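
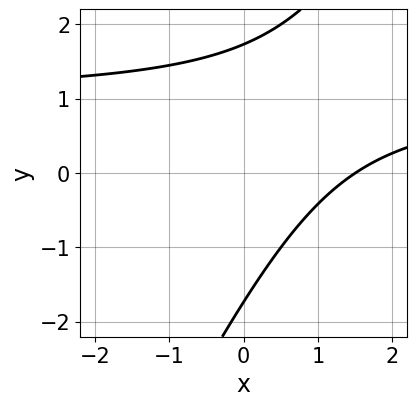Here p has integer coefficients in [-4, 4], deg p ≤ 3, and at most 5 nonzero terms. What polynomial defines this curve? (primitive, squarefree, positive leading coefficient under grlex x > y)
2*x*y - y^2 - 2*x + 3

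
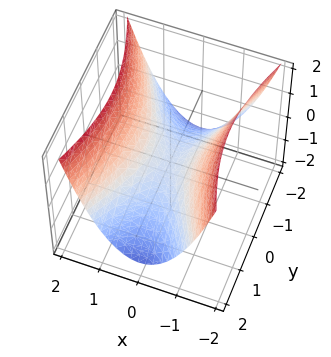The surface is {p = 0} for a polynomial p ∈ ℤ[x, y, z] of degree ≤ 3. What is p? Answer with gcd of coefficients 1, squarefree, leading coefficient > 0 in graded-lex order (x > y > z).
3*x^2 - y^2 - 3*z

deg p = 2.
Symmetries: mirror symmetry x ↦ −x ⇒ only even powers of x; mirror symmetry y ↦ −y ⇒ only even powers of y.
From the axis intercepts and sections: it crosses the z-axis at the gridline z = 0; it meets the x-axis at x = 0 (among the integer gridlines); it meets the y-axis at y = 0 (among the integer gridlines).
Putting this together gives p.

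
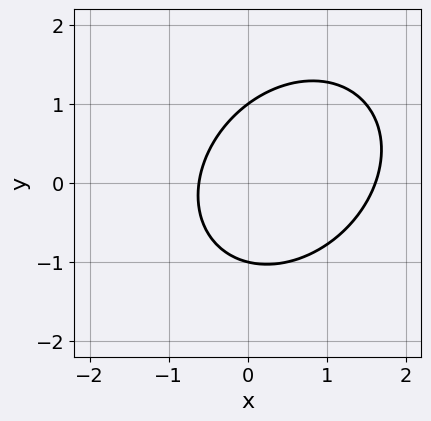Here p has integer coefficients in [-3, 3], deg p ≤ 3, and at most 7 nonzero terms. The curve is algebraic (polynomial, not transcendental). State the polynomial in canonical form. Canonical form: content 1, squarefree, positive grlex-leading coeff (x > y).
2*x^2 - x*y + 2*y^2 - 2*x - 2

First, the degree is 2 — no degree-1 curve has this shape.
Next, from the axis intercepts and sections: among the integer gridlines, it crosses the y-axis at y ∈ {-1, 1}.
Finally, together with the visible shape, these determine p as stated.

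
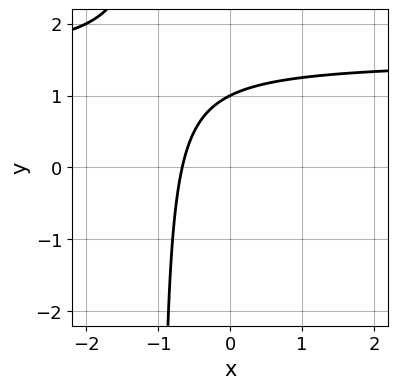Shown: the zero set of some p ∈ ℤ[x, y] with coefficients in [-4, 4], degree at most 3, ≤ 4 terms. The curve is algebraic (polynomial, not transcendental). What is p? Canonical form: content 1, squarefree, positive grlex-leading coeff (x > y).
2*x*y - 3*x + 2*y - 2

(a) deg p = 2.
(b) From the visible intercepts: one y-axis crossing is at y = 1.
(c) Together with the visible shape, these determine p as stated.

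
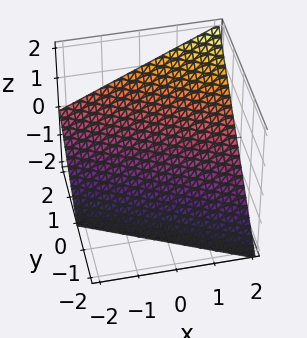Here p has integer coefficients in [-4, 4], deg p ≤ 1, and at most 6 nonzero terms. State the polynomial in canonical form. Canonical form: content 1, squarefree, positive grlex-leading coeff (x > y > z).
x + 2*y - 2*z - 2

1. Degree: every cross-section is a straight line — this is a plane, so deg p = 1.
2. Checking where it meets the axes: it crosses the x-axis at the gridline x = 2; it meets the z-axis at z = -1 (among the integer gridlines); it meets the y-axis at y = 1 (among the integer gridlines).
3. The integer polynomial consistent with all of this is the stated p.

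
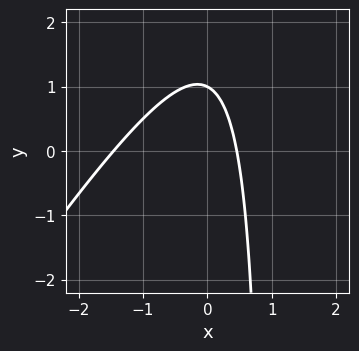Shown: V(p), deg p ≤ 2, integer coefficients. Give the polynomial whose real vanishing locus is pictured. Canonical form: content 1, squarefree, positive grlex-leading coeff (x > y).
The degree is 2 — a generic line meets the curve in up to 2 points.
Against the integer gridlines: it crosses the y-axis at the gridline y = 1.
The integer polynomial consistent with all of this is the stated p.

3*x^2 - 2*x*y + 3*x + 2*y - 2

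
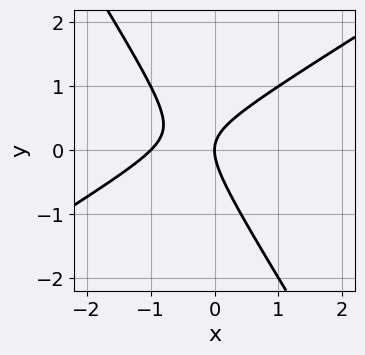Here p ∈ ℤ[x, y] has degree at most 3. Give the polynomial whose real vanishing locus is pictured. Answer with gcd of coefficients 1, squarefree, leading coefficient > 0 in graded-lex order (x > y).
x^2 - x*y - y^2 + x

(a) The degree is 2 — a generic line meets the curve in up to 2 points.
(b) Checking where it meets the axes: the x-axis gridline crossings are at x ∈ {-1, 0}; it meets the y-axis at y = 0 (among the integer gridlines).
(c) Solving for integer coefficients yields p as stated.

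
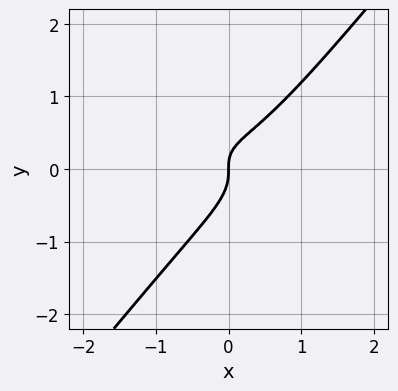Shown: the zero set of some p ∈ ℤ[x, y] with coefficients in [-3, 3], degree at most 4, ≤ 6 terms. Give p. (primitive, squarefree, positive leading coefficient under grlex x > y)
x^3 + 3*x*y^2 - 3*y^3 - x*y + x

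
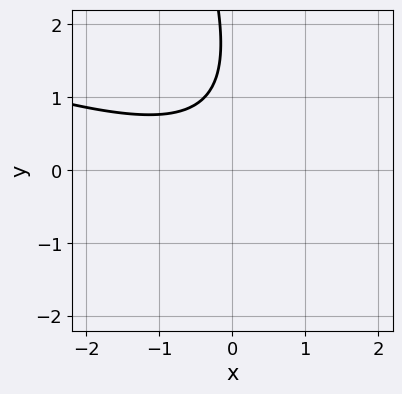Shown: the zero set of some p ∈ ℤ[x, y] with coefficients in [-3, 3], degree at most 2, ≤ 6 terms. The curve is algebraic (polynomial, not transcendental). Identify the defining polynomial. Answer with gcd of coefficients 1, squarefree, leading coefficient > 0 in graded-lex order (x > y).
x^2 + 3*x*y + y^2 - 3*y + 3

1. The degree is 2 — the shape is more complex than any degree-1 curve.
2. From the axis intercepts and sections: no x-intercept at any integer in the box; no y-intercept at any integer in the box.
3. Matching integer coefficients to the picture gives p.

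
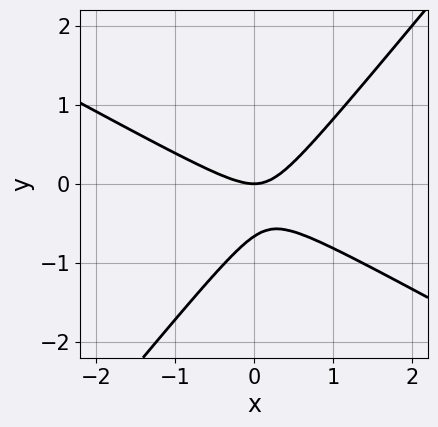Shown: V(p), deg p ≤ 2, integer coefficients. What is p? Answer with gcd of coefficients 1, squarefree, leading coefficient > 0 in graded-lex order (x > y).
2*x^2 + 2*x*y - 3*y^2 - 2*y

(a) The degree is 2 — no degree-1 curve has this shape.
(b) Checking where it meets the axes: one y-axis crossing is at y = 0; one x-axis crossing is at x = 0.
(c) Assembling these constraints gives the stated polynomial.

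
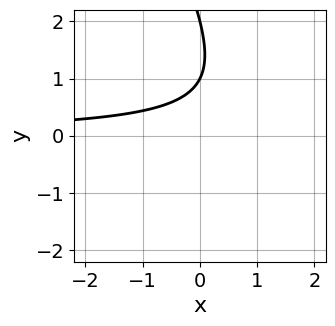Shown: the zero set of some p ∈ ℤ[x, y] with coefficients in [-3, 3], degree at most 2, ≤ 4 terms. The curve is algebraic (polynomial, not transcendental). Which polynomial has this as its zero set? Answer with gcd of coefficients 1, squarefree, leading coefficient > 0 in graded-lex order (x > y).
2*x*y + y^2 - 3*y + 2

The degree is 2 — the shape is more complex than any degree-1 curve.
Checking where it meets the axes: among the integer gridlines, it crosses the y-axis at y ∈ {1, 2}; the curve avoids every integer x-axis point in the box.
Assembling these constraints gives the stated polynomial.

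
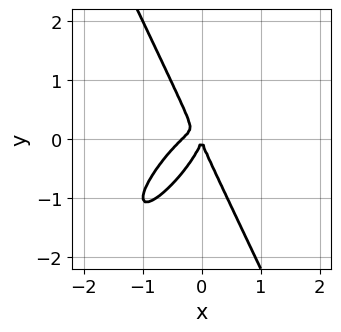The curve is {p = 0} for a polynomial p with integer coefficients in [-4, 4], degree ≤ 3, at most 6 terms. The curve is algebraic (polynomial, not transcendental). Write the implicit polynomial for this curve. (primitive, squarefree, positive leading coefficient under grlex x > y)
1. The degree is 3 — the shape is more complex than any degree-2 curve.
2. Against the integer gridlines: it meets the x-axis at x = 0 (among the integer gridlines); one y-axis crossing is at y = 0.
3. Together with the visible shape, these determine p as stated.

3*x^3 - 3*x^2*y + y^3 + x^2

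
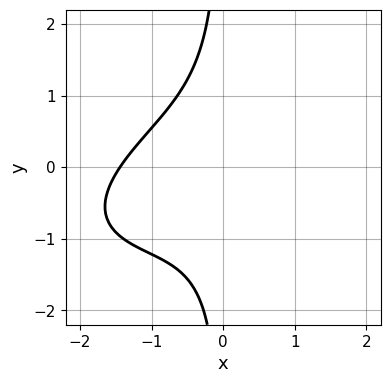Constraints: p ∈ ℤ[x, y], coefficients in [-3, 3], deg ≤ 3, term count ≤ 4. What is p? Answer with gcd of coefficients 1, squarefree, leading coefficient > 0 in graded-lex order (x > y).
x^3 - 2*x^2*y + 3*x*y^2 + 3

The degree is 3 — the shape is more complex than any degree-2 curve.
Reading off the gridlines: the curve avoids every integer y-axis point in the box.
The integer polynomial consistent with all of this is the stated p.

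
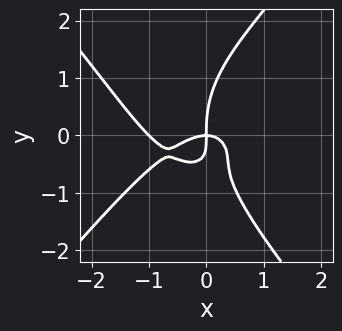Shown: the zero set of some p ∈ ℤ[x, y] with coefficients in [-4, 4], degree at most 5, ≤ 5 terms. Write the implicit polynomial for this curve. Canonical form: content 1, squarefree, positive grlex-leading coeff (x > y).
2*x^4 - y^4 + 2*x^3 + 3*x*y^2 + 2*x*y

1. Degree: a generic line meets the curve in up to 4 points, so deg p = 4.
2. Reading off the gridlines: among the integer gridlines, it crosses the x-axis at x ∈ {-1, 0}; it meets the y-axis at y = 0 (among the integer gridlines).
3. Matching integer coefficients to the picture gives p.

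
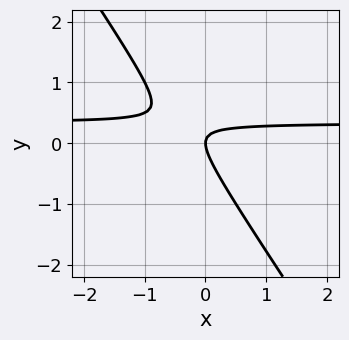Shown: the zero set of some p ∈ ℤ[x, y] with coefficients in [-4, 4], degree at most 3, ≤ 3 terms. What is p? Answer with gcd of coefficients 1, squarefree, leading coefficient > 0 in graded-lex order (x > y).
3*x*y + 2*y^2 - x

First, the degree is 2 — no degree-1 curve has this shape.
Next, against the integer gridlines: it crosses the x-axis at the gridline x = 0; one y-axis crossing is at y = 0.
Finally, matching integer coefficients to the picture gives p.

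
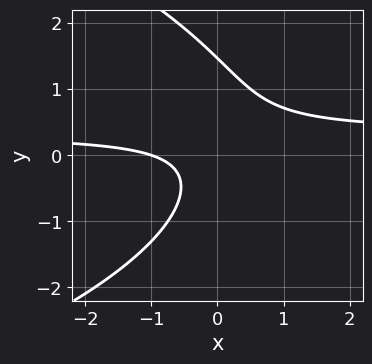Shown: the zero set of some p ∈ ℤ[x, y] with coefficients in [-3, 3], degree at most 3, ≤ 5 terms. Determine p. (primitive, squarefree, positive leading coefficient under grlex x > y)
(a) The degree is 3 — no degree-2 curve has this shape.
(b) Checking where it meets the axes: it meets the x-axis at x = -1 (among the integer gridlines).
(c) The integer polynomial consistent with all of this is the stated p.

y^3 + 3*x*y - y^2 - x - 1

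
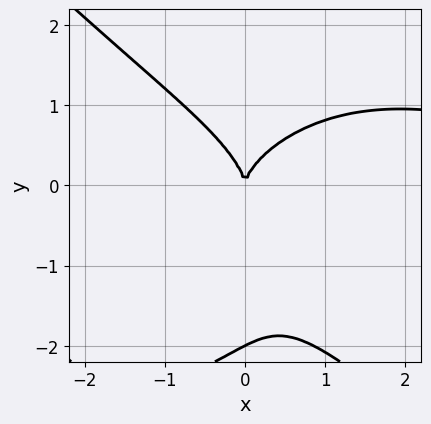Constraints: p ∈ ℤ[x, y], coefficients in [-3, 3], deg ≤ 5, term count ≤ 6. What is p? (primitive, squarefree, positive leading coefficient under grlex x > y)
x^3*y + y^4 + x*y^2 + 2*y^3 - 3*x^2

First, deg p = 4. A generic line meets the curve in up to 4 points.
Next, checking where it meets the axes: one x-axis crossing is at x = 0; the y-axis gridline crossings are at y ∈ {-2, 0}.
Finally, together with the visible shape, these determine p as stated.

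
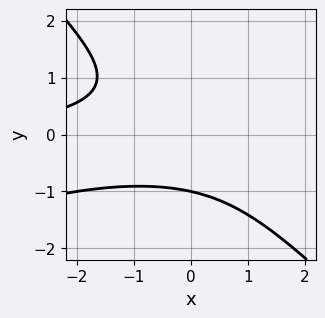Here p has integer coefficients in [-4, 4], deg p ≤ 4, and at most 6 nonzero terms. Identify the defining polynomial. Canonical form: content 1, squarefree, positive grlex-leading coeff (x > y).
x^2*y - 2*x*y^2 - 3*y^3 - 3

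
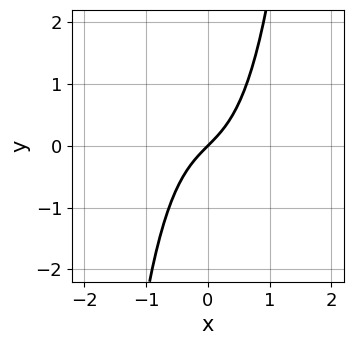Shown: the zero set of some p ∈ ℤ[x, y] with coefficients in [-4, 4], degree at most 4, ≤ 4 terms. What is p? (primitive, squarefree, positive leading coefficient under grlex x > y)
First, deg p = 3. No degree-2 curve has this shape.
Next, against the integer gridlines: it meets the x-axis at x = 0 (among the integer gridlines); one y-axis crossing is at y = 0.
Finally, assembling these constraints gives the stated polynomial.

3*x^3 + 2*x - 2*y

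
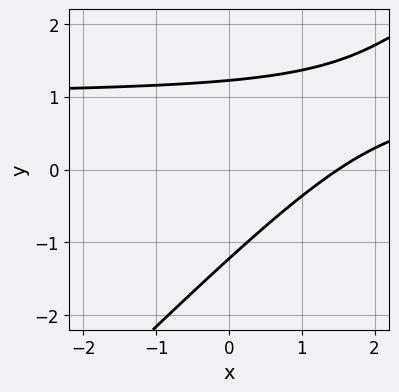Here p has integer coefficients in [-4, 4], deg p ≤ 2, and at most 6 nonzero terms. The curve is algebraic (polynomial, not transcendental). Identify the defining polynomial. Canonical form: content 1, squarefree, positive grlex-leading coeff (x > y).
(a) deg p = 2.
(b) Putting this together gives p.

2*x*y - 2*y^2 - 2*x + 3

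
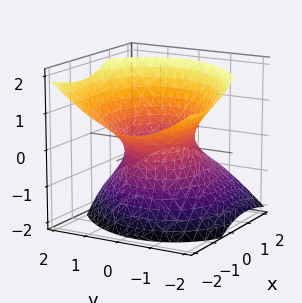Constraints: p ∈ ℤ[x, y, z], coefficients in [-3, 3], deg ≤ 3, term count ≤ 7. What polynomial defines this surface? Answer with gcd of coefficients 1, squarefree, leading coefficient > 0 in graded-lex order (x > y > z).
2*x^2 - x*y + 3*x*z + 3*y^2 - 3*z^2 - 3

(a) deg p = 2. A generic line meets the surface in up to 2 points.
(b) Observable constraints: among the integer gridlines, it crosses the y-axis at y ∈ {-1, 1}; it misses every integer gridline on the z-axis.
(c) Assembling these constraints gives the stated polynomial.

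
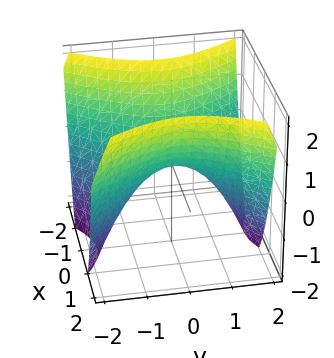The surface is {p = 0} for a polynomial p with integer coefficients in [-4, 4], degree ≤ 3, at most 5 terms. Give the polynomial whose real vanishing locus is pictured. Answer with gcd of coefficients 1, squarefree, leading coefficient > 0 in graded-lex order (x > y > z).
First, the degree is 2 — a hyperbolic paraboloid; a quadric.
Then, symmetries: mirror symmetry x ↦ −x ⇒ only even powers of x; mirror symmetry y ↦ −y ⇒ only even powers of y.
Then, observable constraints: one x-axis crossing is at x = 0; it meets the y-axis at y = 0 (among the integer gridlines); one z-axis crossing is at z = 0.
Finally, fitting integer coefficients to these (and the overall shape) gives p.

3*x^2 - 2*y^2 - 3*z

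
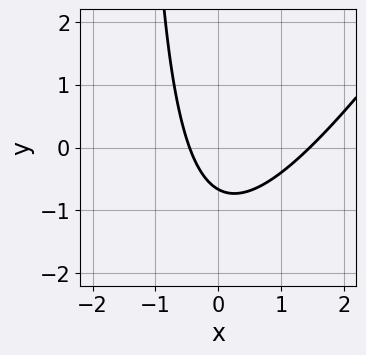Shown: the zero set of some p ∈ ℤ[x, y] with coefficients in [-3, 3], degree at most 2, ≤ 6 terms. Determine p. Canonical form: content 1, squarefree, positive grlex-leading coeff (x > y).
1. Degree: a generic line meets the curve in up to 2 points, so deg p = 2.
2. Matching integer coefficients to the picture gives p.

3*x^2 - 2*x*y - 3*x - 3*y - 2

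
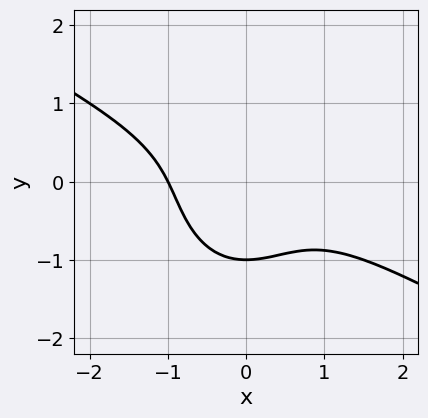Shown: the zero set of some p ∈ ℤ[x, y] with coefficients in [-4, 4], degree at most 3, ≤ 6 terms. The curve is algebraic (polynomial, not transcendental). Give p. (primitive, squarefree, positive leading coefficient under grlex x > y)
2*x^3 + 3*x^2*y + 2*y^3 + 2

(a) deg p = 3. No degree-2 curve has this shape.
(b) Observable constraints: it meets the y-axis at y = -1 (among the integer gridlines); one x-axis crossing is at x = -1.
(c) Together with the visible shape, these determine p as stated.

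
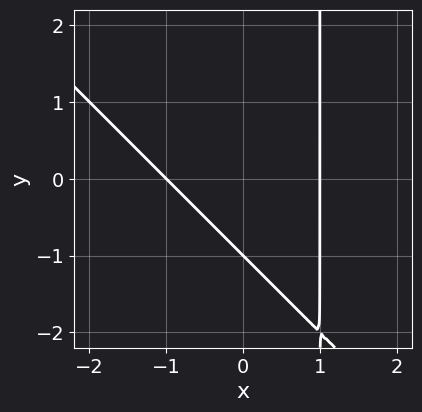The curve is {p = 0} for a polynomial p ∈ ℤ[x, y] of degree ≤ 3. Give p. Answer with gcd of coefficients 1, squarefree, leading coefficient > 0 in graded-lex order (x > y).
x^2 + x*y - y - 1

First, degree: no degree-1 curve has this shape, so deg p = 2.
Then, reading off the gridlines: the x-axis gridline crossings are at x ∈ {-1, 1}; it meets the y-axis at y = -1 (among the integer gridlines).
Finally, fitting integer coefficients to these (and the overall shape) gives p.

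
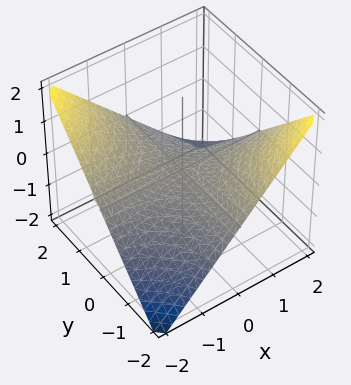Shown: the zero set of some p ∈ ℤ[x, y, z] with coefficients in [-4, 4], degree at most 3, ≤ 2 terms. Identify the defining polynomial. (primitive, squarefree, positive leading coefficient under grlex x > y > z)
x*y + 2*z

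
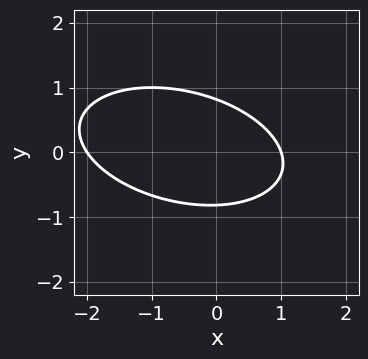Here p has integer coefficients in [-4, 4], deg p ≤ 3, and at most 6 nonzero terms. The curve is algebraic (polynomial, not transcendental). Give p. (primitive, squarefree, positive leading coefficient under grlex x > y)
x^2 + x*y + 3*y^2 + x - 2

1. The degree is 2 — no degree-1 curve has this shape.
2. Against the integer gridlines: among the integer gridlines, it crosses the x-axis at x ∈ {-2, 1}.
3. These observations pin down the coefficients.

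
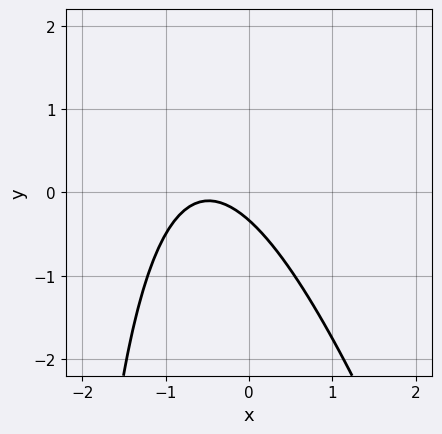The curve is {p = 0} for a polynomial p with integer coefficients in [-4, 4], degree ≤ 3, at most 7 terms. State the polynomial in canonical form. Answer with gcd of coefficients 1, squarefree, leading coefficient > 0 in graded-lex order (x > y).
3*x^2 + x*y + 3*x + 3*y + 1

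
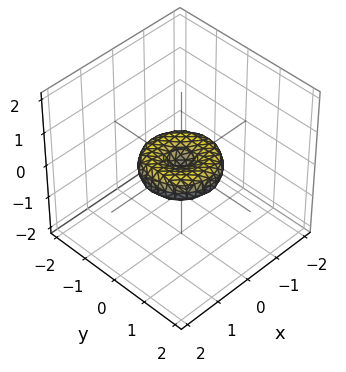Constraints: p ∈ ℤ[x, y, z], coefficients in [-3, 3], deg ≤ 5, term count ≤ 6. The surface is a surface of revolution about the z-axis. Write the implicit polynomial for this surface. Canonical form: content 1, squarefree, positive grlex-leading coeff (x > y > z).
1. deg p = 4. No degree-3 surface has this shape.
2. Symmetries: the z-axis is an axis of rotation, so x and y enter only as x² + y².
3. From the visible intercepts: a circular section at z = 0 has radius exactly 1; among the integer gridlines, it crosses the y-axis at y ∈ {-1, 0, 1}.
4. Fitting integer coefficients to these (and the overall shape) gives p. Check: (-1, 0, 0) on the x-axis lies on the surface, and p(-1, 0, 0) = 0. ✓

x^4 + 2*x^2*y^2 + y^4 - x^2 - y^2 + 2*z^2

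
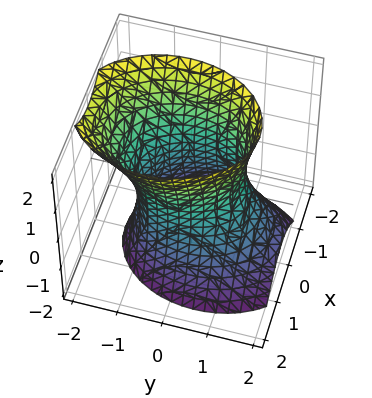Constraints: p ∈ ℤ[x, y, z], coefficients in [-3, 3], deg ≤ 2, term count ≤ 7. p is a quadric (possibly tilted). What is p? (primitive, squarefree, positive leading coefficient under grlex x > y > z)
3*x^2 + 2*y^2 + y*z - z^2 - 3

(a) The degree is 2 — no degree-1 surface has this shape.
(b) Reading off the gridlines: the x-axis gridline crossings are at x ∈ {-1, 1}; the surface avoids every integer z-axis point in the box.
(c) Fitting integer coefficients to these (and the overall shape) gives p.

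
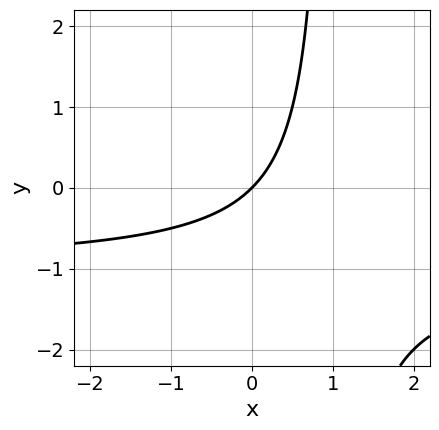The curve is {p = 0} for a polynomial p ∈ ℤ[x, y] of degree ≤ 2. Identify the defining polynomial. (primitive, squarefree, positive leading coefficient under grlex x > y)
x*y + x - y

(a) Degree: a generic line meets the curve in up to 2 points, so deg p = 2.
(b) Observable constraints: it meets the x-axis at x = 0 (among the integer gridlines); one y-axis crossing is at y = 0.
(c) Together with the visible shape, these determine p as stated.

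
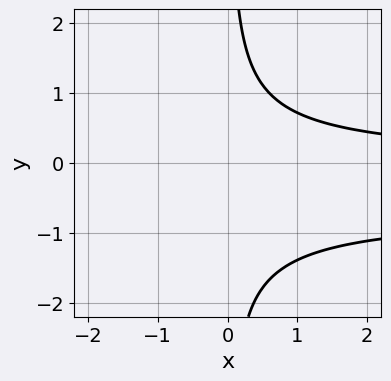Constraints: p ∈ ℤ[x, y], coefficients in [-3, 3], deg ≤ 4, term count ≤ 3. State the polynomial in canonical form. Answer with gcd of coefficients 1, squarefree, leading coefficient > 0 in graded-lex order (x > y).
3*x*y^2 + 2*x*y - 3

1. deg p = 3. No degree-2 curve has this shape.
2. Against the integer gridlines: the curve avoids every integer x-axis point in the box; the curve avoids every integer y-axis point in the box.
3. Fitting integer coefficients to these (and the overall shape) gives p.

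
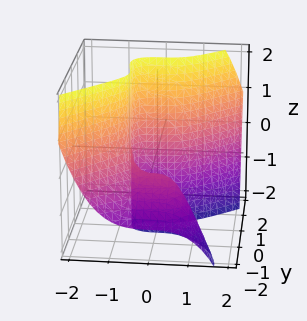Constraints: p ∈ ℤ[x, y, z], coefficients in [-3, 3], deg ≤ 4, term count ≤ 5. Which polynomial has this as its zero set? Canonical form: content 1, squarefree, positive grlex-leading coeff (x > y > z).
3*x^3 - 3*y^3 + 3*y^2*z - 3*y^2 + 1

First, degree: the shape is more complex than any degree-2 surface, so deg p = 3.
Next, against the integer gridlines: the surface avoids every integer z-axis point in the box.
Finally, these observations pin down the coefficients.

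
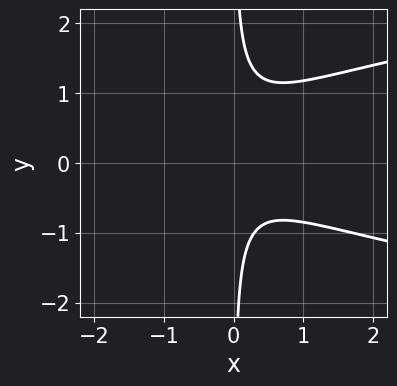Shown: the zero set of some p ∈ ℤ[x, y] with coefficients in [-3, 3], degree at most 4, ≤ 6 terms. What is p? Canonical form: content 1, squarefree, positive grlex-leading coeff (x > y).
First, degree: the shape is more complex than any degree-2 curve, so deg p = 3.
Next, from the visible intercepts: the curve avoids every integer x-axis point in the box; it misses every integer gridline on the y-axis.
Finally, together with the visible shape, these determine p as stated.

3*x*y^2 - 2*x^2 - x*y - 1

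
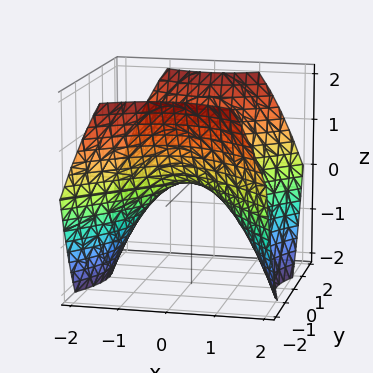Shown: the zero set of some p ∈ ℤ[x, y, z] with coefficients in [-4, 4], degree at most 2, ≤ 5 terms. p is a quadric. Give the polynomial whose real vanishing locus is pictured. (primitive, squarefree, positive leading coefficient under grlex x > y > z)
2*x^2 - 2*y^2 + 3*z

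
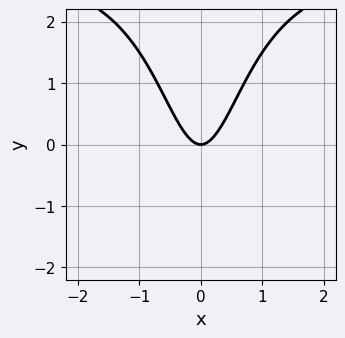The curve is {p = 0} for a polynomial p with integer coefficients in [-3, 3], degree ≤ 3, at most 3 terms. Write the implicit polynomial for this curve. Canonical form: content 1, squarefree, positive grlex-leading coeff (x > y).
The degree is 3 — no degree-2 curve has this shape.
Symmetries: it's symmetric under x → −x, forcing even powers of x.
Against the integer gridlines: it meets the x-axis at x = 0 (among the integer gridlines); it meets the y-axis at y = 0 (among the integer gridlines).
Assembling these constraints gives the stated polynomial.

x^2*y - 3*x^2 + y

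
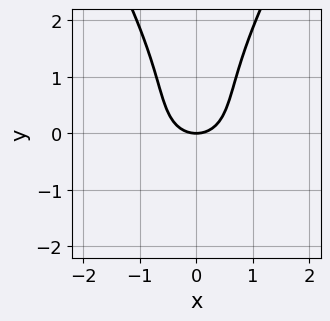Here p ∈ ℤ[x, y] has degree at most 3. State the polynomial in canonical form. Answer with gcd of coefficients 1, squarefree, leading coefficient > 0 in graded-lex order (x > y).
The degree is 3 — a generic line meets the curve in up to 3 points.
Symmetries: mirror symmetry x ↦ −x ⇒ only even powers of x.
Reading off the gridlines: it meets the y-axis at y = 0 (among the integer gridlines); it crosses the x-axis at the gridline x = 0.
These observations pin down the coefficients.

3*x^2*y - y^3 + 3*x^2 + y^2 - 3*y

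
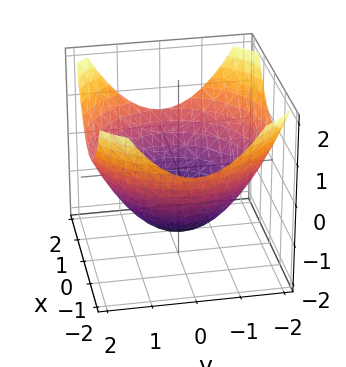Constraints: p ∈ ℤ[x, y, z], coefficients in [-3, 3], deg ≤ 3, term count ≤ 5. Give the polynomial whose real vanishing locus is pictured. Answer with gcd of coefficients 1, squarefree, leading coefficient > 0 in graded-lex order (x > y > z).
x^2 + y^2 - 2*z - 3

1. deg p = 2. No degree-1 surface has this shape.
2. Symmetries: the surface is invariant under rotation about z: p = q(x² + y², z).
3. Reading off the gridlines: a circular section at z = 0 has radius between 1 and 2.
4. Matching integer coefficients to the picture gives p.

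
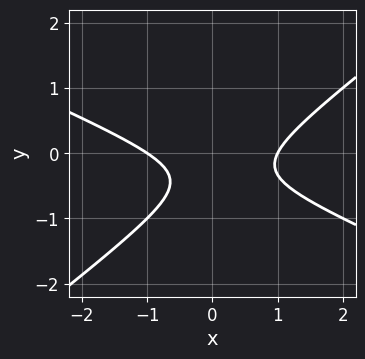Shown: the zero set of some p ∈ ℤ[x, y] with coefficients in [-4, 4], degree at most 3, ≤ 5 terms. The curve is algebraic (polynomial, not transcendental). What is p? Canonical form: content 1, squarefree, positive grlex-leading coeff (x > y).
First, degree: no degree-1 curve has this shape, so deg p = 2.
Next, reading off the gridlines: the x-axis gridline crossings are at x ∈ {-1, 1}; no y-intercept at any integer in the box.
Finally, fitting integer coefficients to these (and the overall shape) gives p.

x^2 + x*y - 3*y^2 - 2*y - 1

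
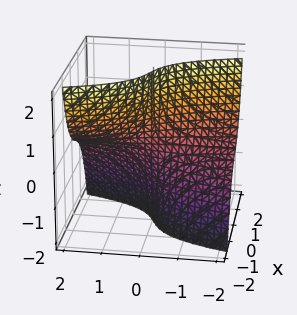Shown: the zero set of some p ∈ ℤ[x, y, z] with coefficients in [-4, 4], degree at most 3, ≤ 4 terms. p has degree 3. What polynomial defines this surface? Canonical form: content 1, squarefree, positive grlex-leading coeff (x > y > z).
3*x^3 + x^2 + 3*y*z + 3*x

(a) deg p = 3. A generic line meets the surface in up to 3 points.
(b) From the visible intercepts: one x-axis crossing is at x = 0; the visible y-axis segment lies entirely on the surface.
(c) Assembling these constraints gives the stated polynomial. Check: (0, 0, 2) on the z-axis lies on the surface, and p(0, 0, 2) = 0. ✓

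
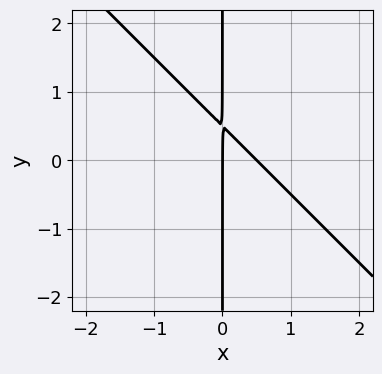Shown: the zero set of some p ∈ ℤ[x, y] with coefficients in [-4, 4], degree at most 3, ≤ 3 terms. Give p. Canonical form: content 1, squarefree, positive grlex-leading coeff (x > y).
Degree: the shape is more complex than any degree-1 curve, so deg p = 2.
Checking where it meets the axes: the visible y-axis segment lies entirely on the curve; it crosses the x-axis at the gridline x = 0.
Assembling these constraints gives the stated polynomial.

2*x^2 + 2*x*y - x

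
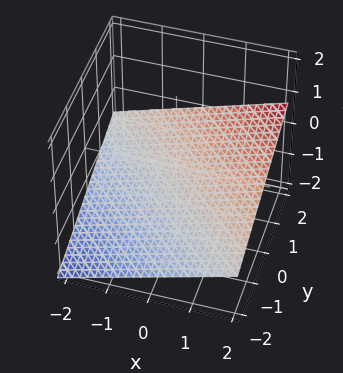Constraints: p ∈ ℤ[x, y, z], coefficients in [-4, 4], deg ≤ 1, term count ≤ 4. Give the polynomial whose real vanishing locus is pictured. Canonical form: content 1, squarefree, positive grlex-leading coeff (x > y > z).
x + y - 3*z - 2

First, the degree is 1 — every cross-section is a straight line — this is a plane.
Next, checking where it meets the axes: it meets the x-axis at x = 2 (among the integer gridlines); it crosses the y-axis at the gridline y = 2.
Finally, matching integer coefficients to the picture gives p.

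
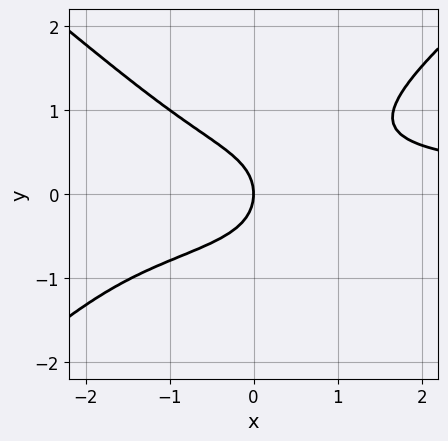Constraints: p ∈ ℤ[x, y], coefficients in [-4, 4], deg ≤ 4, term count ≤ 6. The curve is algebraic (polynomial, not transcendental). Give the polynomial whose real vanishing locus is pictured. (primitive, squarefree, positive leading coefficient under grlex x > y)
First, deg p = 4. A generic line meets the curve in up to 4 points.
Then, against the integer gridlines: it crosses the y-axis at the gridline y = 0; it crosses the x-axis at the gridline x = 0.
Finally, fitting integer coefficients to these (and the overall shape) gives p.

2*x^2*y^2 - 3*y^4 + x^2*y - 2*y^2 - 2*x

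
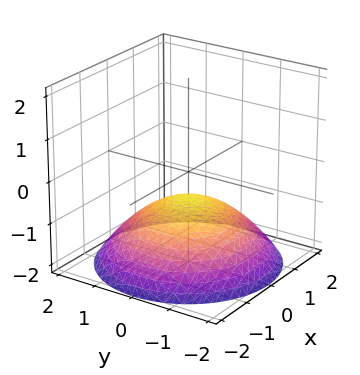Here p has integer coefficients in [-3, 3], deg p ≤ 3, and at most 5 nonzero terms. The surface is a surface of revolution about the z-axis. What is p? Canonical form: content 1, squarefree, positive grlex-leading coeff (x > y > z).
Degree: the shape is more complex than any degree-1 surface, so deg p = 2.
Symmetry: the surface is invariant under rotation about z: p = q(x² + y², z).
Against the integer gridlines: it misses every integer gridline on the x-axis; a circular section at z = -1 has radius exactly 1; it misses every integer gridline on the y-axis.
These observations pin down the coefficients.

x^2 + y^2 + 3*z + 2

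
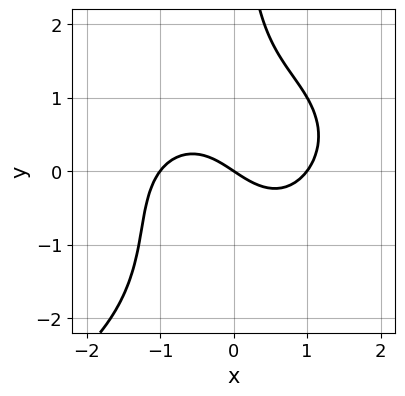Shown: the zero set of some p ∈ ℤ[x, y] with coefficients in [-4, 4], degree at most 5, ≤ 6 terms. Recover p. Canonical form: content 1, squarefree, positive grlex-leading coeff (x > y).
x*y^3 + 2*x^3 + 2*x*y^2 - 2*x - 3*y

(a) The degree is 4 — no degree-3 curve has this shape.
(b) Against the integer gridlines: among the integer gridlines, it crosses the x-axis at x ∈ {-1, 0, 1}; it crosses the y-axis at the gridline y = 0.
(c) These observations pin down the coefficients.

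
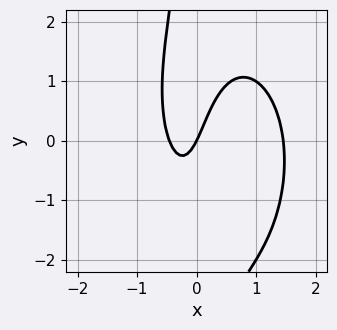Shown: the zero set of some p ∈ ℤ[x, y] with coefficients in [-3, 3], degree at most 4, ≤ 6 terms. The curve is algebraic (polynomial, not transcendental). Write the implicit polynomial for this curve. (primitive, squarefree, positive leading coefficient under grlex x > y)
First, the degree is 3 — a generic line meets the curve in up to 3 points.
Next, against the integer gridlines: it crosses the y-axis at the gridline y = 0; one x-axis crossing is at x = 0.
Finally, matching integer coefficients to the picture gives p.

3*x^3 + x*y^2 - 3*x^2 - 2*x + y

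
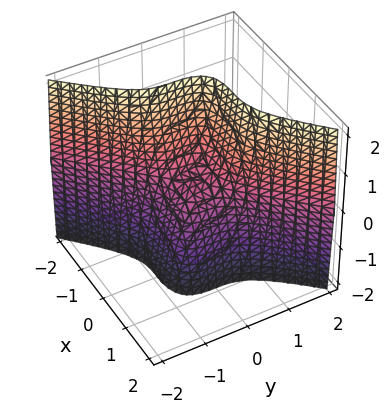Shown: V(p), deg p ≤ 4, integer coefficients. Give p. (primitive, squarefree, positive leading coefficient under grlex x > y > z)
3*x^3 - 3*y^3 + z

1. The degree is 3 — no degree-2 surface has this shape.
2. From the axis intercepts and sections: it meets the y-axis at y = 0 (among the integer gridlines); one z-axis crossing is at z = 0; it meets the x-axis at x = 0 (among the integer gridlines).
3. Matching integer coefficients to the picture gives p.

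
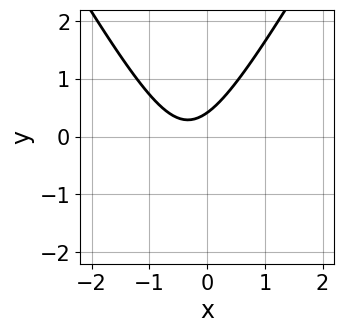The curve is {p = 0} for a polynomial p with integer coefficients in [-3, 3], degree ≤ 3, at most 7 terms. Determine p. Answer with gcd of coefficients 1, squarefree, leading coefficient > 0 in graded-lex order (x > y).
deg p = 2.
Against the integer gridlines: no x-intercept at any integer in the box.
Putting this together gives p.

3*x^2 - y^2 + 2*x - 2*y + 1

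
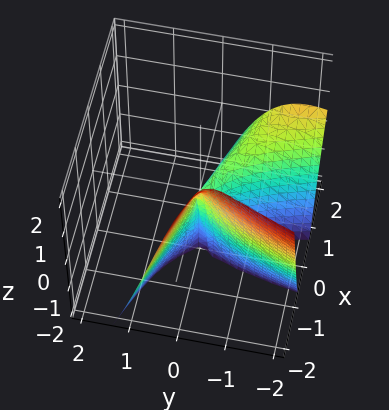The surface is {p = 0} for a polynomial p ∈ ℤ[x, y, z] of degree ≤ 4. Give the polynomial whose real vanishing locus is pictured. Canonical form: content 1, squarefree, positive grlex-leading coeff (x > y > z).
x^3 + 3*x^2*y + x^2*z + y^2*z + 3*y^2

The degree is 3 — no degree-2 surface has this shape.
Observable constraints: the visible z-axis segment lies entirely on the surface; it crosses the x-axis at the gridline x = 0.
The integer polynomial consistent with all of this is the stated p.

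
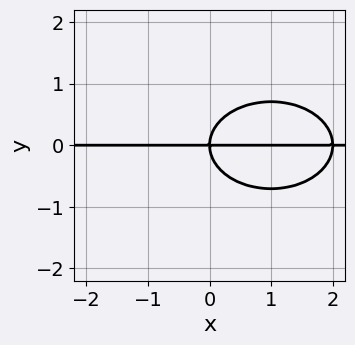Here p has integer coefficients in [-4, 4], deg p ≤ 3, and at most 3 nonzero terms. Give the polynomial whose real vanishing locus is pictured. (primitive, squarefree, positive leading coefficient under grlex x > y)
x^2*y + 2*y^3 - 2*x*y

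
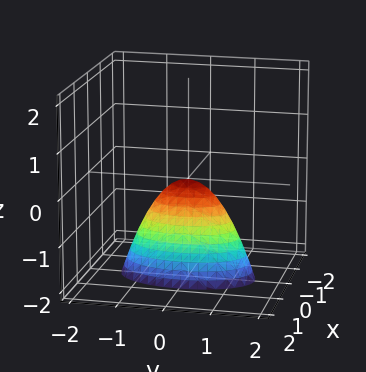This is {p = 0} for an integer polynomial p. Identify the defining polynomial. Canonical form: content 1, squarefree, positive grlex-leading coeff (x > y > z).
3*x^2 + y^2 + z

1. deg p = 2.
2. Symmetries: the y ↦ −y reflection is a symmetry, so y appears only in even powers; the x ↦ −x reflection is a symmetry, so x appears only in even powers.
3. Against the integer gridlines: it crosses the y-axis at the gridline y = 0; it crosses the x-axis at the gridline x = 0.
4. Assembling these constraints gives the stated polynomial.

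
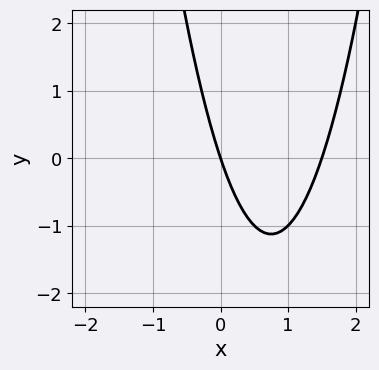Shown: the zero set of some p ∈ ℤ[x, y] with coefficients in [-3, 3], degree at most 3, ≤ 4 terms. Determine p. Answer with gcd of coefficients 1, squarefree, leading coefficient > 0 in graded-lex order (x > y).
2*x^2 - 3*x - y

1. Degree: no degree-1 curve has this shape, so deg p = 2.
2. Checking where it meets the axes: it crosses the y-axis at the gridline y = 0; one x-axis crossing is at x = 0.
3. Matching integer coefficients to the picture gives p.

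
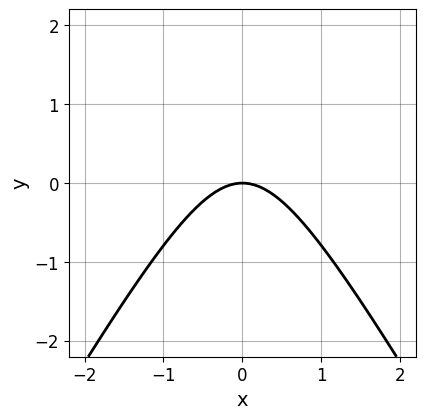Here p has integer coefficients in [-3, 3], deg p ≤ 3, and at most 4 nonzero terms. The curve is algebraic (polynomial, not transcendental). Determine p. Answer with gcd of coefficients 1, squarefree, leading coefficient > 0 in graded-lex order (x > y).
3*x^2 - y^2 + 3*y

The degree is 2 — no degree-1 curve has this shape.
Symmetries: it's symmetric under x → −x, forcing even powers of x.
From the axis intercepts and sections: it crosses the y-axis at the gridline y = 0; one x-axis crossing is at x = 0.
The integer polynomial consistent with all of this is the stated p.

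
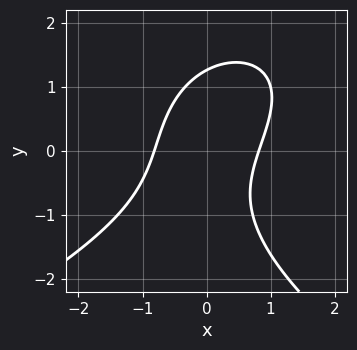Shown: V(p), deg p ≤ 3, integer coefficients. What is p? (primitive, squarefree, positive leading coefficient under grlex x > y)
y^3 + 3*x^2 - 2*x*y - 2

1. deg p = 3. No degree-2 curve has this shape.
2. The integer polynomial consistent with all of this is the stated p.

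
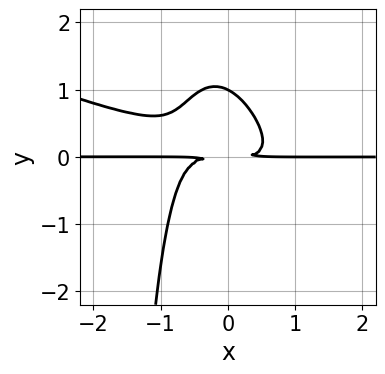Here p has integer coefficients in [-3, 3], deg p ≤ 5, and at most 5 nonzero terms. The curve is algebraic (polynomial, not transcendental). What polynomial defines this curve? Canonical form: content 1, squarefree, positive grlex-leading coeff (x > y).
x^3*y + 3*x^2*y^2 + x*y^3 + 2*y^3 - 2*y^2

First, the degree is 4 — no degree-3 curve has this shape.
Then, observable constraints: it crosses the y-axis at the gridline y = 1; every point of the x-axis in the box is on the curve.
Finally, solving for integer coefficients yields p as stated.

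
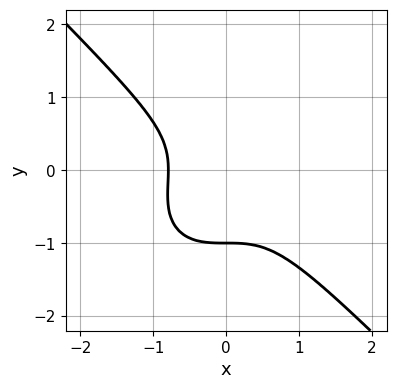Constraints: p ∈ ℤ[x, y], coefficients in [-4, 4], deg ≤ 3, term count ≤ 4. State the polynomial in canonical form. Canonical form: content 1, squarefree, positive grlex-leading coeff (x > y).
2*x^3 + 2*y^3 + y^2 + 1

First, deg p = 3. The shape is more complex than any degree-2 curve.
Next, checking where it meets the axes: one y-axis crossing is at y = -1.
Finally, the integer polynomial consistent with all of this is the stated p.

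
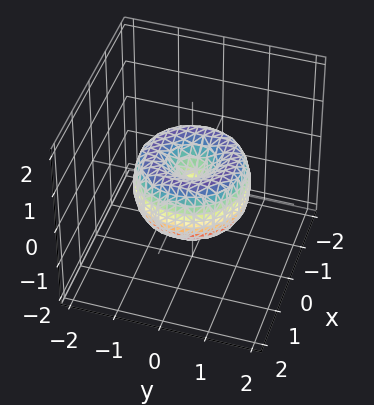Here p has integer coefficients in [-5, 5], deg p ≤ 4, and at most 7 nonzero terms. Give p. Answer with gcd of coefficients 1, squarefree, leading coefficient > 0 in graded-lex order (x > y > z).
2*x^4 + 4*x^2*y^2 + 2*y^4 - 3*x^2 - 3*y^2 + 2*z^2

(a) deg p = 4. No degree-3 surface has this shape.
(b) Symmetries: rotational symmetry about the z-axis ⇒ p depends on x, y only through x² + y².
(c) Against the integer gridlines: a circular section at z = 0 has radius between 1 and 2; one y-axis crossing is at y = 0; it crosses the x-axis at the gridline x = 0.
(d) Fitting integer coefficients to these (and the overall shape) gives p.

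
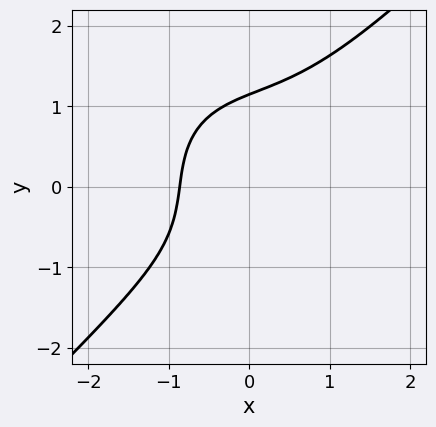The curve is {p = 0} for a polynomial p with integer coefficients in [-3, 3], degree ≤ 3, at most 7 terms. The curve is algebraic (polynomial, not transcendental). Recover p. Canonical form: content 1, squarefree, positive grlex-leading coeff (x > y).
(a) deg p = 3. No degree-2 curve has this shape.
(b) The integer polynomial consistent with all of this is the stated p.

2*x^3 - 2*y^3 + x*y + 2*x + 3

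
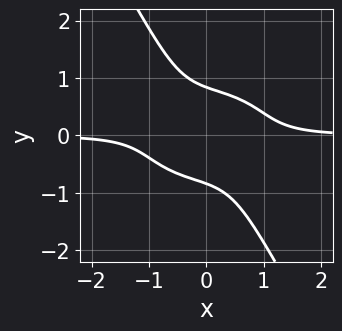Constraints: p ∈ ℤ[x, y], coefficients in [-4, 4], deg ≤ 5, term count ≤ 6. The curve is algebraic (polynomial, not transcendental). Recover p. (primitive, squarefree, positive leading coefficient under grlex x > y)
2*x^3*y + 3*x*y^3 + 2*y^4 - 1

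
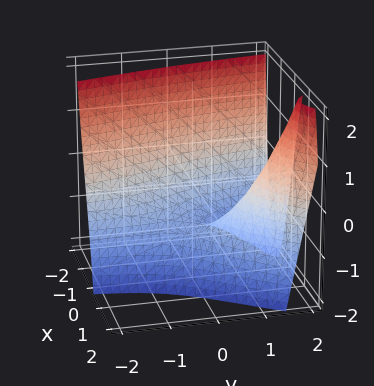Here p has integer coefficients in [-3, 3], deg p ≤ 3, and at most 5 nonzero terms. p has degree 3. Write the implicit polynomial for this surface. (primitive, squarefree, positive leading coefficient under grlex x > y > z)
2*x^3 - x^2*y - 3*x*y + 2*z + 2

1. Degree: the shape is more complex than any degree-2 surface, so deg p = 3.
2. From the visible intercepts: one x-axis crossing is at x = -1; it meets the z-axis at z = -1 (among the integer gridlines); the surface avoids every integer y-axis point in the box.
3. These observations pin down the coefficients.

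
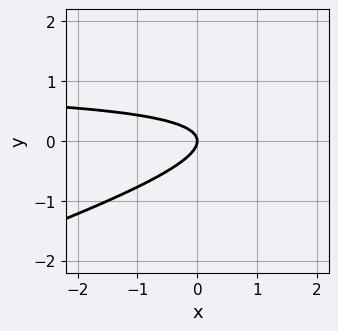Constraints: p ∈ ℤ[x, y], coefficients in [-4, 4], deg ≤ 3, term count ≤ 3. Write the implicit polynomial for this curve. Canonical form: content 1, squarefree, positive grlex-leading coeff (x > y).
x*y - 3*y^2 - x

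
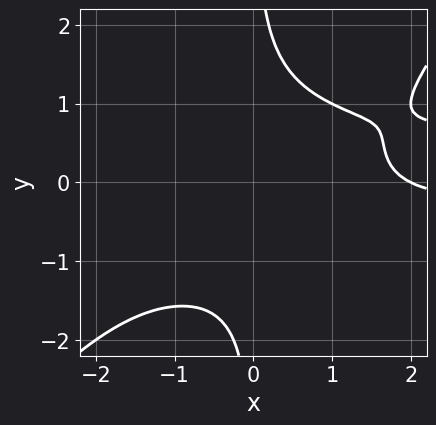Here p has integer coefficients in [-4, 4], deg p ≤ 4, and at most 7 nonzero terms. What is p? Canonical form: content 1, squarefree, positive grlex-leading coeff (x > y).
x^2*y^2 - x*y^3 - x*y - x + 2

First, degree: the shape is more complex than any degree-3 curve, so deg p = 4.
Next, against the integer gridlines: the curve avoids every integer y-axis point in the box; it crosses the x-axis at the gridline x = 2.
Finally, matching integer coefficients to the picture gives p.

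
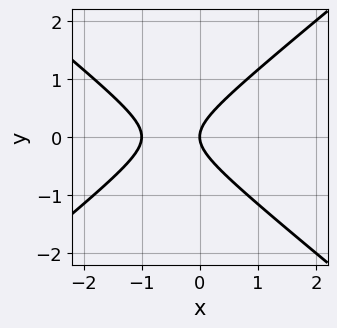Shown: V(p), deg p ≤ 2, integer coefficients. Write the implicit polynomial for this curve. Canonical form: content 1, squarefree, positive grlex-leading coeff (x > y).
2*x^2 - 3*y^2 + 2*x

1. Degree: the shape is more complex than any degree-1 curve, so deg p = 2.
2. Symmetries: it's symmetric under y → −y, forcing even powers of y.
3. Observable constraints: one y-axis crossing is at y = 0; the x-axis gridline crossings are at x ∈ {-1, 0}.
4. Putting this together gives p.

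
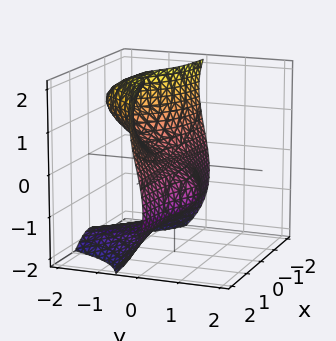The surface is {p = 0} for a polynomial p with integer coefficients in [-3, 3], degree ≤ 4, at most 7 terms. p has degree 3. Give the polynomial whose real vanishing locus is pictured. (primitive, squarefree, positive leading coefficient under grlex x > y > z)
deg p = 3. No degree-2 surface has this shape.
From the visible intercepts: it crosses the y-axis at the gridline y = 0; it crosses the z-axis at the gridline z = 0.
These observations pin down the coefficients. Check: (2, 0, 0) on the x-axis lies on the surface, and p(2, 0, 0) = 0. ✓

3*x^2*y - z^3 + z^2 + 2*y + 3*z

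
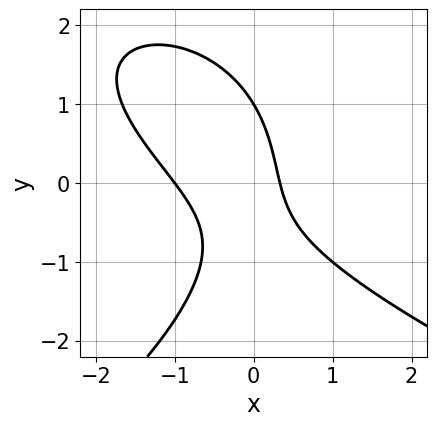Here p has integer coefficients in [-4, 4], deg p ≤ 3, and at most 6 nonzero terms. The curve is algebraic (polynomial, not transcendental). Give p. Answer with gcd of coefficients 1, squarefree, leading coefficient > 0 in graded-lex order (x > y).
y^3 + 3*x^2 + 3*x*y + 2*x - 1

The degree is 3 — the shape is more complex than any degree-2 curve.
Reading off the gridlines: one x-axis crossing is at x = -1; it crosses the y-axis at the gridline y = 1.
The integer polynomial consistent with all of this is the stated p.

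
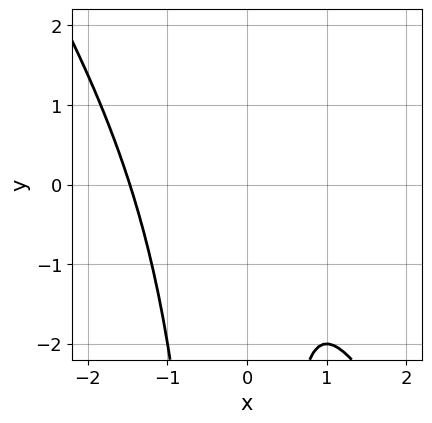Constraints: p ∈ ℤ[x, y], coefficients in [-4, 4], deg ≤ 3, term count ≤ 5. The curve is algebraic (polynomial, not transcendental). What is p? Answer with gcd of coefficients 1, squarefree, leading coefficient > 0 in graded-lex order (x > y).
3*x^3 + 2*x^2*y + x^2 - 3*x + 3

deg p = 3.
Against the integer gridlines: the curve avoids every integer y-axis point in the box.
Solving for integer coefficients yields p as stated.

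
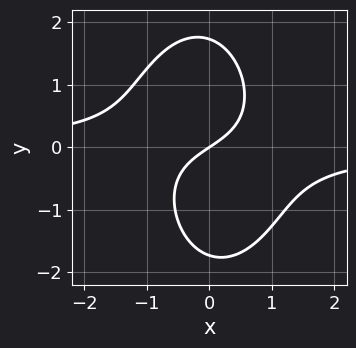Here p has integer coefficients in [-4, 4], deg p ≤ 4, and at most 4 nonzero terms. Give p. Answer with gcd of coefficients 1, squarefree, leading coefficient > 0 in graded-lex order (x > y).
deg p = 3.
From the visible intercepts: one x-axis crossing is at x = 0; one y-axis crossing is at y = 0.
These observations pin down the coefficients.

3*x^2*y + y^3 + 2*x - 3*y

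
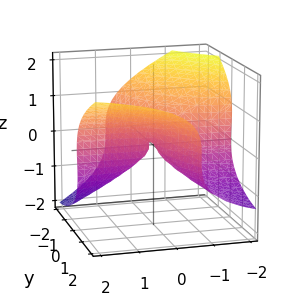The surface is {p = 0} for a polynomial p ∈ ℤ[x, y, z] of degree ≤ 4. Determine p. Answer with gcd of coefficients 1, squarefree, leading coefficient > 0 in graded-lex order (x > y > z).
x*z^2 + 2*z^3 - 3*x*y - y^2

(a) deg p = 3. The shape is more complex than any degree-2 surface.
(b) Against the integer gridlines: it crosses the z-axis at the gridline z = 0; one y-axis crossing is at y = 0; the visible x-axis segment lies entirely on the surface.
(c) Putting this together gives p.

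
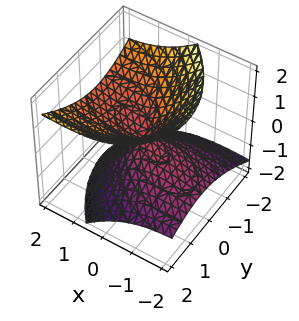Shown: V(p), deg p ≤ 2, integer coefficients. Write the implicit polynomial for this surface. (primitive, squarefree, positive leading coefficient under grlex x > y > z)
x^2 + x*y - 3*x*z + 2*y^2 - 3*z^2

The degree is 2 — a generic line meets the surface in up to 2 points.
Checking where it meets the axes: it crosses the x-axis at the gridline x = 0; one z-axis crossing is at z = 0; it crosses the y-axis at the gridline y = 0.
The integer polynomial consistent with all of this is the stated p.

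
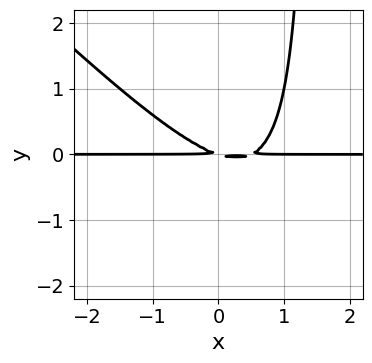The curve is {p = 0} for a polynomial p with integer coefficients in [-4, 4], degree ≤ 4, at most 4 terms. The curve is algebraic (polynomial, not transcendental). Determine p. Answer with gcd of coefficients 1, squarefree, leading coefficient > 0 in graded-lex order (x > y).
2*x^2*y + 2*x*y^2 - x*y - 3*y^2

1. deg p = 3. A generic line meets the curve in up to 3 points.
2. Reading off the gridlines: the visible x-axis segment lies entirely on the curve.
3. These observations pin down the coefficients.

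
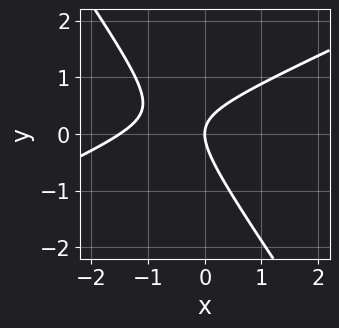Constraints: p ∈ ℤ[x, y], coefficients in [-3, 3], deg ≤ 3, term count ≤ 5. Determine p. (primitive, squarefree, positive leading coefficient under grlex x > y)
(a) Degree: the shape is more complex than any degree-1 curve, so deg p = 2.
(b) From the axis intercepts and sections: it crosses the y-axis at the gridline y = 0; it crosses the x-axis at the gridline x = 0.
(c) These observations pin down the coefficients.

2*x^2 - 3*x*y - 3*y^2 + 3*x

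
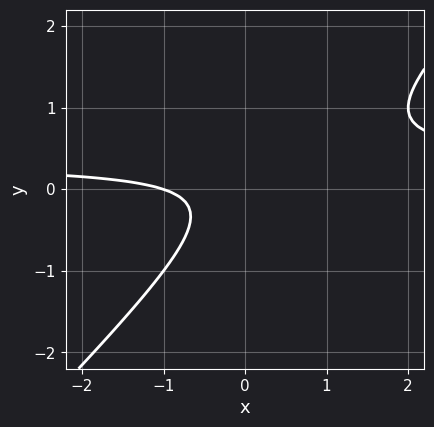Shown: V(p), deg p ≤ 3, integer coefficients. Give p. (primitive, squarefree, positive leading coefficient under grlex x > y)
The degree is 2 — a generic line meets the curve in up to 2 points.
Reading off the gridlines: it misses every integer gridline on the y-axis; it meets the x-axis at x = -1 (among the integer gridlines).
Together with the visible shape, these determine p as stated.

3*x*y - 3*y^2 - x - 1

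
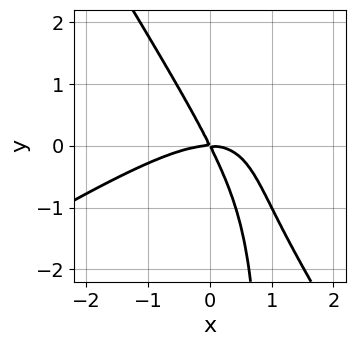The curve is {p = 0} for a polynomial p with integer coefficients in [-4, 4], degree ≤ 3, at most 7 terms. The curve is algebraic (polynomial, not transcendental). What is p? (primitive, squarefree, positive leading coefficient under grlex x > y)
x^3 - x^2*y - x*y^2 + 2*x*y + y^2

First, deg p = 3. No degree-2 curve has this shape.
Then, reading off the gridlines: it meets the y-axis at y = 0 (among the integer gridlines); one x-axis crossing is at x = 0.
Finally, together with the visible shape, these determine p as stated.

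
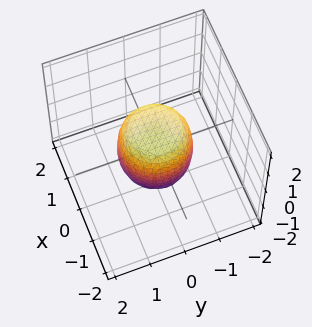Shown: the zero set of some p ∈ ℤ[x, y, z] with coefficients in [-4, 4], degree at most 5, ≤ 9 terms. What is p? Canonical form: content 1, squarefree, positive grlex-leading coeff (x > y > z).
(a) Degree: the shape is more complex than any degree-3 surface, so deg p = 4.
(b) By symmetry, the z-axis is an axis of rotation, so x and y enter only as x² + y².
(c) Observable constraints: among the integer gridlines, it crosses the x-axis at x ∈ {-1, 1}; the y-axis gridline crossings are at y ∈ {-1, 1}; among the integer gridlines, it crosses the z-axis at z ∈ {-1, 1}.
(d) Together with the visible shape, these determine p as stated.

2*x^4 + 4*x^2*y^2 + 2*y^4 - x^2 - y^2 + z^2 - 1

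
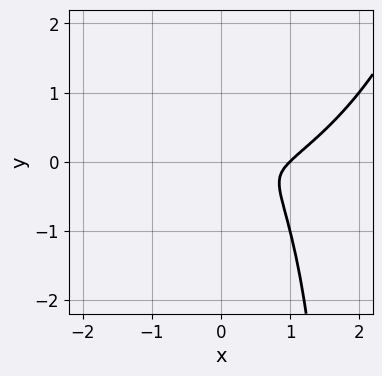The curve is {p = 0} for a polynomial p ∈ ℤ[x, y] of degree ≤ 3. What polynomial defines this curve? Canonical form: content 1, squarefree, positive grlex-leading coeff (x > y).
x^3 - x^2*y + x*y^2 - x^2 - 2*y^2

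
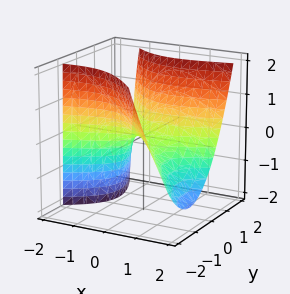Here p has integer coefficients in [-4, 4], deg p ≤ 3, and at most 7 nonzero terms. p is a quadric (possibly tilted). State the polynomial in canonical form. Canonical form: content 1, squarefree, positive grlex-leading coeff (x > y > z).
x^2 - 2*x*y + x*z - 2*y^2 + 2*z

deg p = 2.
Reading off the gridlines: it meets the x-axis at x = 0 (among the integer gridlines); it crosses the y-axis at the gridline y = 0; one z-axis crossing is at z = 0.
Together with the visible shape, these determine p as stated.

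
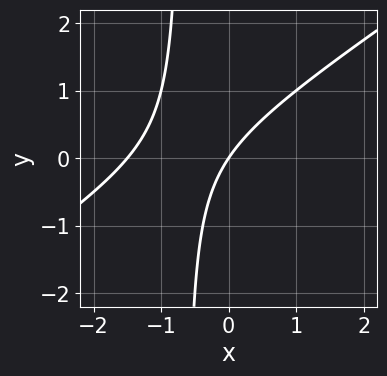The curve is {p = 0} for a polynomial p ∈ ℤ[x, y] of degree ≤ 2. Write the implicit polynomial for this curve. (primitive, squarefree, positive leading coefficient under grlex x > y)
(a) The degree is 2 — the shape is more complex than any degree-1 curve.
(b) Observable constraints: one x-axis crossing is at x = 0; it meets the y-axis at y = 0 (among the integer gridlines).
(c) Together with the visible shape, these determine p as stated.

2*x^2 - 3*x*y + 3*x - 2*y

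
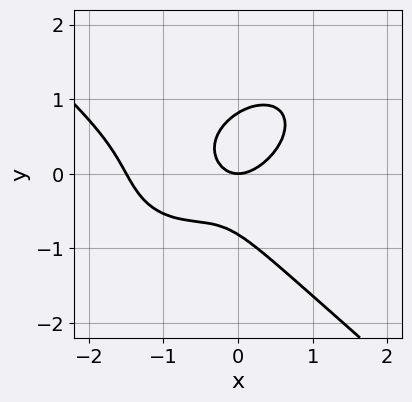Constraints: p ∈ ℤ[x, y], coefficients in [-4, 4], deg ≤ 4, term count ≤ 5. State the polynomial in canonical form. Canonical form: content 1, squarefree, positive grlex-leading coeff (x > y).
First, deg p = 3. A generic line meets the curve in up to 3 points.
Next, from the axis intercepts and sections: one y-axis crossing is at y = 0; one x-axis crossing is at x = 0.
Finally, the integer polynomial consistent with all of this is the stated p.

2*x^3 + 3*y^3 + 3*x^2 - 3*x*y - 2*y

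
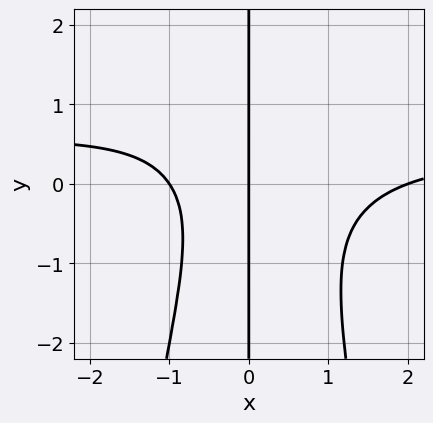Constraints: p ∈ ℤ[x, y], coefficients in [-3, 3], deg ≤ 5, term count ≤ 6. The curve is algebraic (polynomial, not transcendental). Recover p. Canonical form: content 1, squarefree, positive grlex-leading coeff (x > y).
2*x^3*y - x^3 + x*y^2 + x^2 + 2*x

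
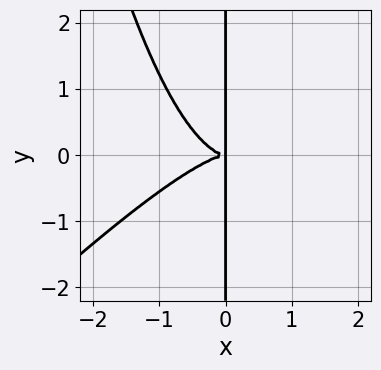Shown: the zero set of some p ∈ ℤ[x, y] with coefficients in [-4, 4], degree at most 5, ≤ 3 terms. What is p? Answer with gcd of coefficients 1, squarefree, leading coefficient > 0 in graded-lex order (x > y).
2*x^4 - 2*x^3*y + 3*x*y^2

First, degree: the shape is more complex than any degree-3 curve, so deg p = 4.
Next, against the integer gridlines: every point of the y-axis in the box is on the curve.
Finally, together with the visible shape, these determine p as stated.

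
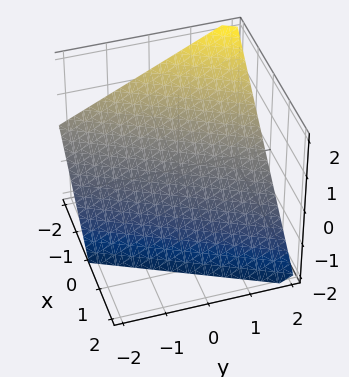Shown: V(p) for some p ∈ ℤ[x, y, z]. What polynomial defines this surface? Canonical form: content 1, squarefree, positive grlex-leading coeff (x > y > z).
2*x - y + 2*z + 2

First, degree: the surface is flat (a plane), so deg p = 1.
Then, from the visible intercepts: one z-axis crossing is at z = -1; it crosses the x-axis at the gridline x = -1; it meets the y-axis at y = 2 (among the integer gridlines).
Finally, these observations pin down the coefficients.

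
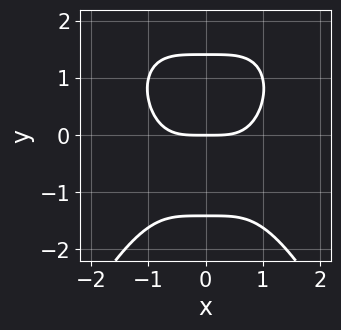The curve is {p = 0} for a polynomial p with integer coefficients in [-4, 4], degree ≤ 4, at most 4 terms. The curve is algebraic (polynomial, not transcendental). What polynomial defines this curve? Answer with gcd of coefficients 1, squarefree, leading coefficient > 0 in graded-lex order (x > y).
x^4 + y^3 - 2*y

1. Degree: the shape is more complex than any degree-3 curve, so deg p = 4.
2. Symmetries: it's symmetric under x → −x, forcing even powers of x.
3. Checking where it meets the axes: it crosses the y-axis at the gridline y = 0; it crosses the x-axis at the gridline x = 0.
4. Assembling these constraints gives the stated polynomial.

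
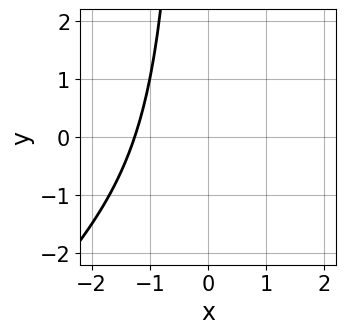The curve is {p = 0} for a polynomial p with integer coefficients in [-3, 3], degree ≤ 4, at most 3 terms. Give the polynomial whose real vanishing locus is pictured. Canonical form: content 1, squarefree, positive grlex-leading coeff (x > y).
First, degree: no degree-2 curve has this shape, so deg p = 3.
Then, checking where it meets the axes: it misses every integer gridline on the y-axis.
Finally, matching integer coefficients to the picture gives p.

x^3 - x^2*y + 2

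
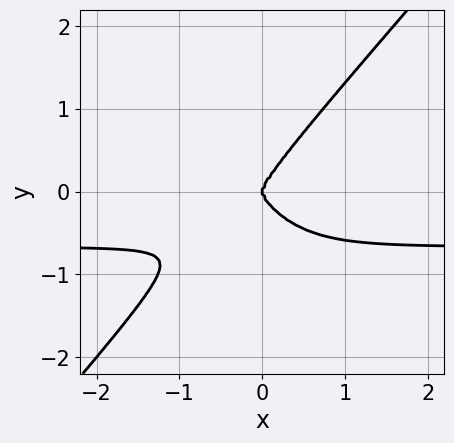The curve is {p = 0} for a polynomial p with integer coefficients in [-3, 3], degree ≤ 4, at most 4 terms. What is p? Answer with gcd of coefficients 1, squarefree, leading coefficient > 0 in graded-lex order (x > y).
3*x^3*y - 2*y^4 + 2*x^3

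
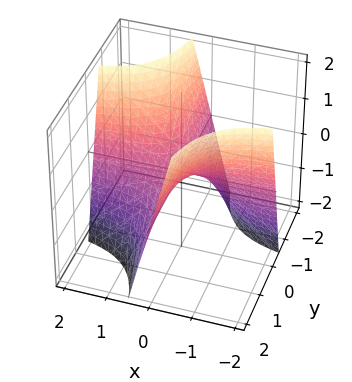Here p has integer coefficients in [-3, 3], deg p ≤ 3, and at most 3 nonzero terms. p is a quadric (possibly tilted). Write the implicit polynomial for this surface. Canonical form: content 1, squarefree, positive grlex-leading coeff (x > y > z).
First, deg p = 2. The shape is more complex than any degree-1 surface.
Then, from the axis intercepts and sections: every point of the x-axis in the box is on the surface; one z-axis crossing is at z = 0; the visible y-axis segment lies entirely on the surface.
Finally, solving for integer coefficients yields p as stated.

2*x*y + z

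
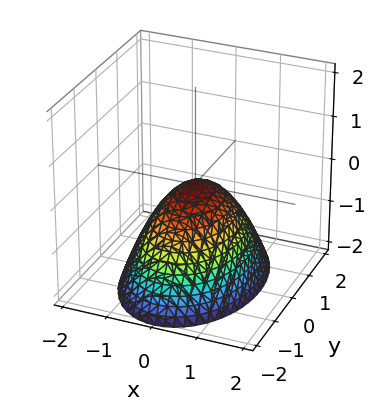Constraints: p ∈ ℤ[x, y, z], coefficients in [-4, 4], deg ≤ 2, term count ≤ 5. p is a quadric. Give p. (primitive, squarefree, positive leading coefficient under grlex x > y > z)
2*x^2 + y^2 + 2*z

The degree is 2 — a single bowl opening along one axis; a quadric.
Symmetries: the x ↦ −x reflection is a symmetry, so x appears only in even powers; the y ↦ −y reflection is a symmetry, so y appears only in even powers.
Reading off the gridlines: it meets the x-axis at x = 0 (among the integer gridlines); one y-axis crossing is at y = 0.
Together with the visible shape, these determine p as stated.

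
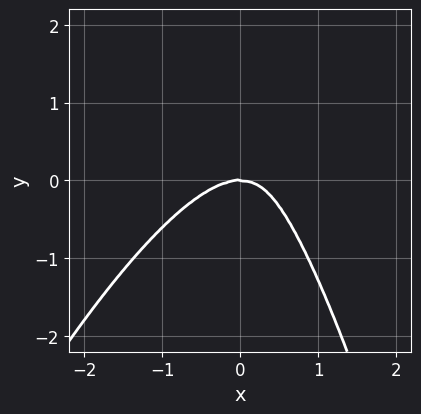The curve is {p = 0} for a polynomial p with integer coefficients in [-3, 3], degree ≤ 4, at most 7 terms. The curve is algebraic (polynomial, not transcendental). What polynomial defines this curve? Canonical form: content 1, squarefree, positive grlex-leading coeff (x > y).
(a) deg p = 4. No degree-3 curve has this shape.
(b) Checking where it meets the axes: it crosses the y-axis at the gridline y = 0; it meets the x-axis at x = 0 (among the integer gridlines).
(c) Putting this together gives p.

3*x^4 - x^3*y + 3*x^2*y + x*y^2 + y^3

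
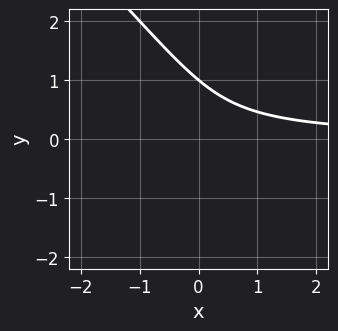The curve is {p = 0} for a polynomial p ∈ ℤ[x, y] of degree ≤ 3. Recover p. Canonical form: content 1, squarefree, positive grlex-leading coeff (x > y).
2*x*y^2 + 2*y^3 + 3*x*y - 2

deg p = 3. No degree-2 curve has this shape.
Reading off the gridlines: the curve avoids every integer x-axis point in the box; it crosses the y-axis at the gridline y = 1.
The integer polynomial consistent with all of this is the stated p.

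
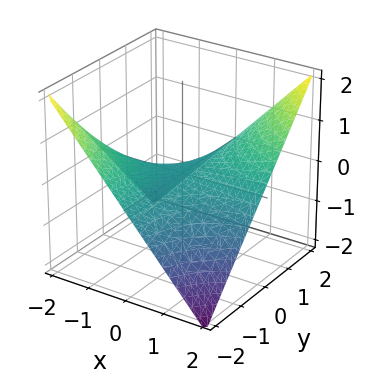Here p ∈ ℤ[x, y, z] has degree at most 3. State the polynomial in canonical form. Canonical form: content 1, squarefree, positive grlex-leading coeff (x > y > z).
x*y - 2*z

First, the degree is 2 — a hyperbolic paraboloid; a quadric.
Then, from the axis intercepts and sections: every point of the y-axis in the box is on the surface; the visible x-axis segment lies entirely on the surface; one z-axis crossing is at z = 0.
Finally, putting this together gives p.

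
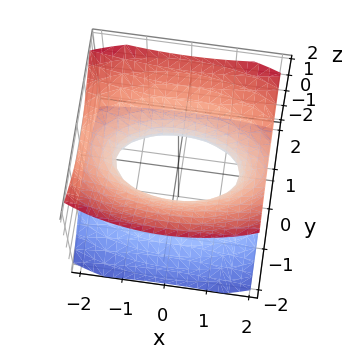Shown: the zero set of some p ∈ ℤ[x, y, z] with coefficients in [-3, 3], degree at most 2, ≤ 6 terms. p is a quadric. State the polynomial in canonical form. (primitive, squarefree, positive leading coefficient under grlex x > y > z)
First, deg p = 2.
Then, symmetries: mirror symmetry z ↦ −z ⇒ only even powers of z; the y ↦ −y reflection is a symmetry, so y appears only in even powers; the x ↦ −x reflection is a symmetry, so x appears only in even powers.
Next, against the integer gridlines: no z-intercept at any integer in the box.
Finally, putting this together gives p.

x^2 + 3*y^2 - 3*z^2 - 2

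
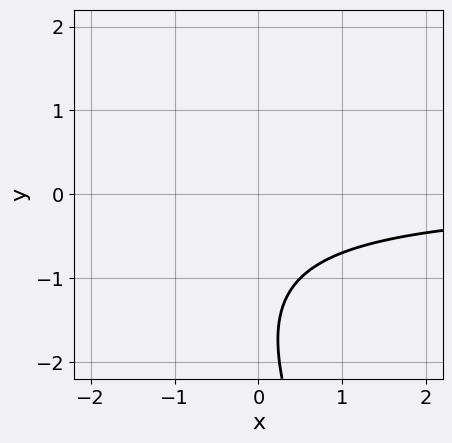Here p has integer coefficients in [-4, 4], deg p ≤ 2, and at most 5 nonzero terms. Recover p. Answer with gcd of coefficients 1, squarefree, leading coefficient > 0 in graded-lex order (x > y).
2*x*y + y^2 + 3*y + 3

First, deg p = 2. The shape is more complex than any degree-1 curve.
Next, reading off the gridlines: it misses every integer gridline on the y-axis; it misses every integer gridline on the x-axis.
Finally, together with the visible shape, these determine p as stated.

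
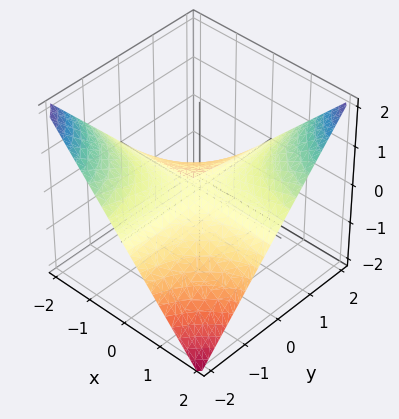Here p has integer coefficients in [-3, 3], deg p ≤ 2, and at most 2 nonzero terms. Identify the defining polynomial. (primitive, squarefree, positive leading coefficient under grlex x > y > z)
x*y - 2*z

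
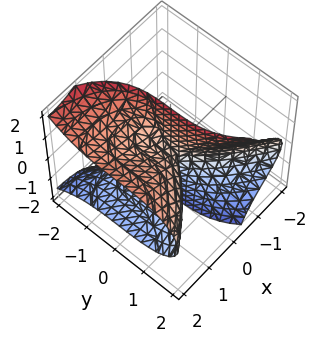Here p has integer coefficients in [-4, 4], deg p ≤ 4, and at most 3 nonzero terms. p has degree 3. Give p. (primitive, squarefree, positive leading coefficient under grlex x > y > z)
3*x*z^2 + y^3 - 2*x^2

The degree is 3 — the shape is more complex than any degree-2 surface.
Checking where it meets the axes: it crosses the x-axis at the gridline x = 0; it meets the y-axis at y = 0 (among the integer gridlines); every point of the z-axis in the box is on the surface.
Putting this together gives p.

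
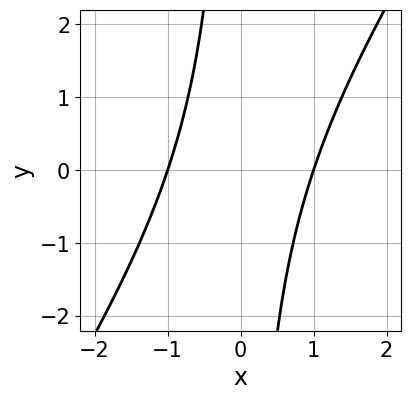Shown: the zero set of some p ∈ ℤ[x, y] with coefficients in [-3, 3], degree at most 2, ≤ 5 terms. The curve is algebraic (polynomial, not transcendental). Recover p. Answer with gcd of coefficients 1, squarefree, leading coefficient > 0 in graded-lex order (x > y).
3*x^2 - 2*x*y - 3

First, the degree is 2 — a generic line meets the curve in up to 2 points.
Next, from the visible intercepts: the x-axis gridline crossings are at x ∈ {-1, 1}; the curve avoids every integer y-axis point in the box.
Finally, fitting integer coefficients to these (and the overall shape) gives p.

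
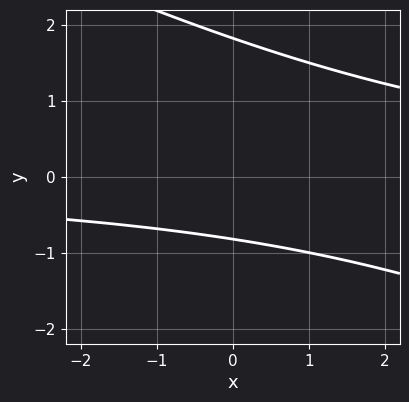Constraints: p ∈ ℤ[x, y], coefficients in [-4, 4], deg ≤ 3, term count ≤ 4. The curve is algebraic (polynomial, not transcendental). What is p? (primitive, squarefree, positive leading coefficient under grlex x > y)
x*y + 2*y^2 - 2*y - 3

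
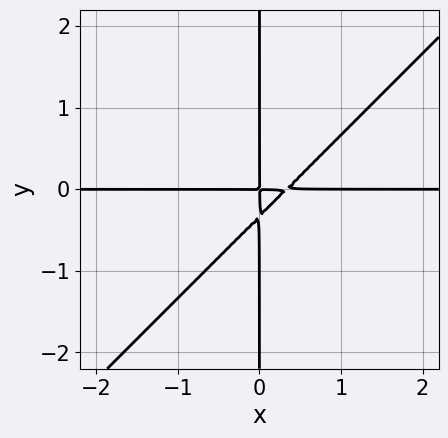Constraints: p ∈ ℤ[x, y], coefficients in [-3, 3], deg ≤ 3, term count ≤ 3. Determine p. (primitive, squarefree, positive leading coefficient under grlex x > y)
3*x^2*y - 3*x*y^2 - x*y

Degree: no degree-2 curve has this shape, so deg p = 3.
Observable constraints: the visible x-axis segment lies entirely on the curve; every point of the y-axis in the box is on the curve.
Matching integer coefficients to the picture gives p.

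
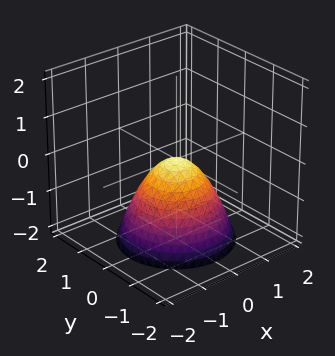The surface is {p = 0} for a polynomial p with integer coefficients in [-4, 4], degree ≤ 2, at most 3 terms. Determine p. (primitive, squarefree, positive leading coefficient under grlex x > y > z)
x^2 + y^2 + z

First, deg p = 2. A paraboloid; a quadric.
Next, by symmetry, the surface is invariant under rotation about z: p = q(x² + y², z).
Next, from the axis intercepts and sections: it crosses the z-axis at the gridline z = 0; it crosses the y-axis at the gridline y = 0; a circular section at z = -2 has radius between 1 and 2; one x-axis crossing is at x = 0.
Finally, fitting integer coefficients to these (and the overall shape) gives p.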